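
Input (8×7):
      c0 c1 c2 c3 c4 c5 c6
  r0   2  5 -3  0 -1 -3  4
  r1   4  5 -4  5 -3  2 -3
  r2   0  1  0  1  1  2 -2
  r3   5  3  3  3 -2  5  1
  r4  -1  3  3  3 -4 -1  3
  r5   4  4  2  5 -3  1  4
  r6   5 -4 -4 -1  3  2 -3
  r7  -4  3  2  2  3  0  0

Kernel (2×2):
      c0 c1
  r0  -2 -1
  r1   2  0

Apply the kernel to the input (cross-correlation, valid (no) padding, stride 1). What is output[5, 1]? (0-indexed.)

The receptive field on the input at this output position is [4 2 / -4 -4]. Elementwise product with the kernel and sum: 4·-2 + 2·-1 + -4·2.

-18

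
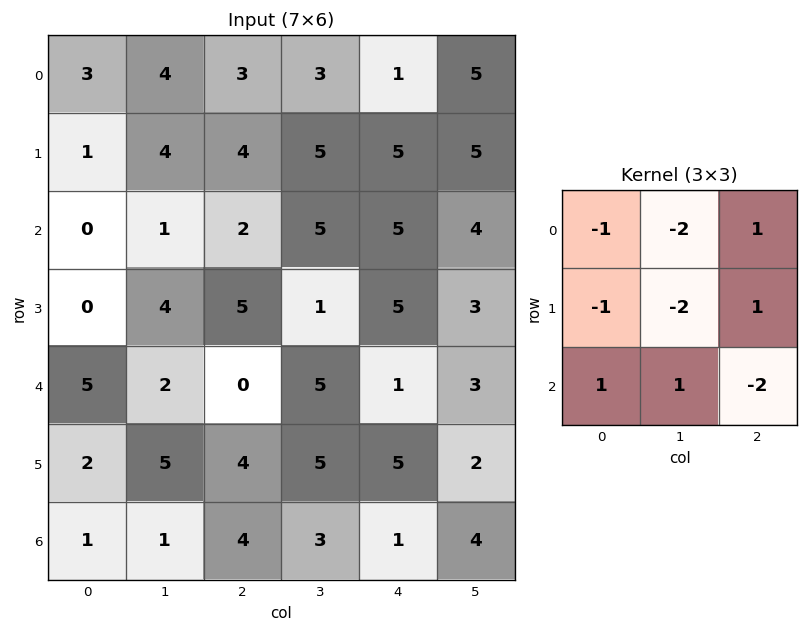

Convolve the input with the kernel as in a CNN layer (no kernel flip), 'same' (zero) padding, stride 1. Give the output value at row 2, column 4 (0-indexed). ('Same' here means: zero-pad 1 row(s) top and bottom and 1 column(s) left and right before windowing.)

The receptive field on the zero-padded input at this output position is [5 5 5 / 5 5 4 / 1 5 3]. Elementwise product with the kernel and sum: 5·-1 + 5·-2 + 5·1 + 5·-1 + 5·-2 + 4·1 + 1·1 + 5·1 + 3·-2.

-21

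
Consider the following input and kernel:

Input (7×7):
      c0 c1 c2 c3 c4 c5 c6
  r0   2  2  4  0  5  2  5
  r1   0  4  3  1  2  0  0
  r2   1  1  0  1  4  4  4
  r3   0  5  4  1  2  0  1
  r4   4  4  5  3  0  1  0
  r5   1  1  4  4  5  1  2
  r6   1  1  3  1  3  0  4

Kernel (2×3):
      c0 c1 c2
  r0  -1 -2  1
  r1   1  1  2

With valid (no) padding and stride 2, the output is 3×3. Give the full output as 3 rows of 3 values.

8 9 -2
10 11 -4
3 7 8

Output[0,0]: The receptive field on the input at this output position is [2 2 4 / 0 4 3]. Elementwise product with the kernel and sum: 2·-1 + 2·-2 + 4·1 + 0·1 + 4·1 + 3·2.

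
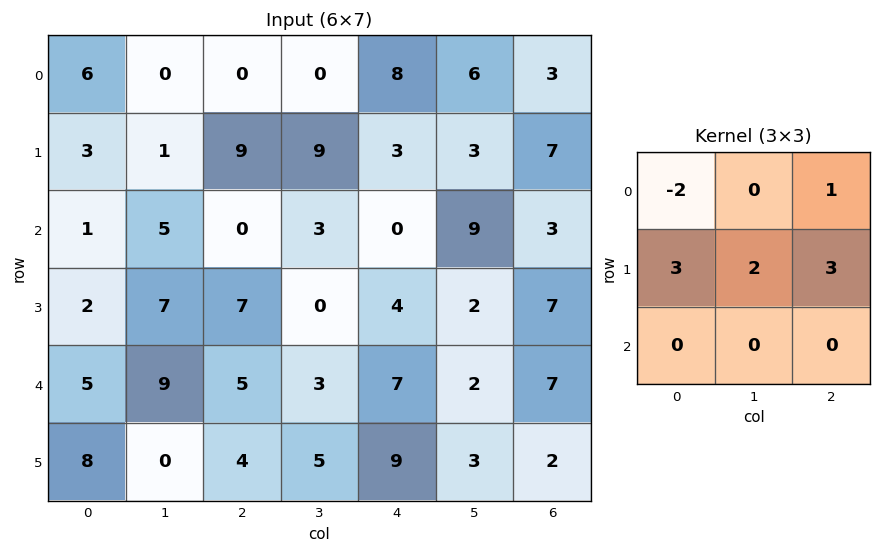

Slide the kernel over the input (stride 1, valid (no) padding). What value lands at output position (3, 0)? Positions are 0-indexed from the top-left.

51

The receptive field on the input at this output position is [2 7 7 / 5 9 5 / 8 0 4]. Elementwise product with the kernel and sum: 2·-2 + 7·1 + 5·3 + 9·2 + 5·3.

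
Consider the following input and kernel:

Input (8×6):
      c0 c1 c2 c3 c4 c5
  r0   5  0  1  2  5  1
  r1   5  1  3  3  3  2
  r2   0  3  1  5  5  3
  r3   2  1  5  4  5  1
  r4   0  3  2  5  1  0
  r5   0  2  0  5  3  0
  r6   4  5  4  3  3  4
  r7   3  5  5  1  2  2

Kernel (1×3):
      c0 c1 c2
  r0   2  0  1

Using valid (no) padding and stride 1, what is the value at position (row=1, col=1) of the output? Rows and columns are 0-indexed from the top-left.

5

The receptive field on the input at this output position is [1 3 3]. Elementwise product with the kernel and sum: 1·2 + 3·1.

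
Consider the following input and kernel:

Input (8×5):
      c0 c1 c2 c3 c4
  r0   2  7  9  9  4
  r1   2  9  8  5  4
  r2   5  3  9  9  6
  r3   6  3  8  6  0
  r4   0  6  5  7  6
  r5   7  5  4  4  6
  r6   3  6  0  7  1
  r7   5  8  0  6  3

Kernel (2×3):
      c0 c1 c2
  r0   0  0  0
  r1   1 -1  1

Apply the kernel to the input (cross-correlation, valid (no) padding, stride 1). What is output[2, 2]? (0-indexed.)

2

The receptive field on the input at this output position is [9 9 6 / 8 6 0]. Elementwise product with the kernel and sum: 8·1 + 6·-1 + 0·1.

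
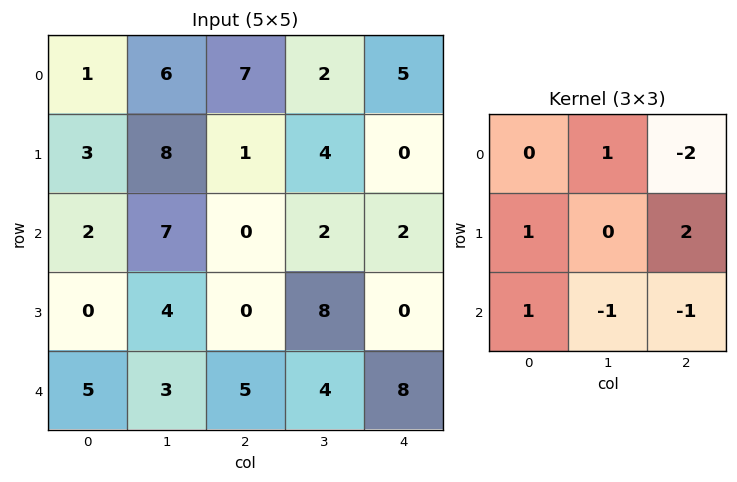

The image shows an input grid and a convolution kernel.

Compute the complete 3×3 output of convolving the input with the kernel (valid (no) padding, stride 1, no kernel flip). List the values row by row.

-8 24 -11
4 0 0
4 10 -9

Output[0,0]: The receptive field on the input at this output position is [1 6 7 / 3 8 1 / 2 7 0]. Elementwise product with the kernel and sum: 6·1 + 7·-2 + 3·1 + 1·2 + 2·1 + 7·-1 + 0·-1.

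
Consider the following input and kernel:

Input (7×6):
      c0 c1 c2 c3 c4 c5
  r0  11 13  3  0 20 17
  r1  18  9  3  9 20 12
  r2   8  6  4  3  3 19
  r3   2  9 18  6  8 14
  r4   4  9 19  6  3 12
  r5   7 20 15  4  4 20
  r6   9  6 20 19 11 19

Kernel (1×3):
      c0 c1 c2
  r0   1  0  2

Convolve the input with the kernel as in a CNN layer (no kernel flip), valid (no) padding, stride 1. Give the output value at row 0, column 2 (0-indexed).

43

The receptive field on the input at this output position is [3 0 20]. Elementwise product with the kernel and sum: 3·1 + 20·2.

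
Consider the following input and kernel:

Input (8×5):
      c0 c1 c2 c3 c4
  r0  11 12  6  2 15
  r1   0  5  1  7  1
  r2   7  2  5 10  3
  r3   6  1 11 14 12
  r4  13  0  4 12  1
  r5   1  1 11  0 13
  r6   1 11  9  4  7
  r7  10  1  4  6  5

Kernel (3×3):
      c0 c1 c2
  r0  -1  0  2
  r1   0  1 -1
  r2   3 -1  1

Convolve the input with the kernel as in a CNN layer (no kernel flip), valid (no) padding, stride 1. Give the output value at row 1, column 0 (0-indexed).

The receptive field on the input at this output position is [0 5 1 / 7 2 5 / 6 1 11]. Elementwise product with the kernel and sum: 0·-1 + 1·2 + 2·1 + 5·-1 + 6·3 + 1·-1 + 11·1.

27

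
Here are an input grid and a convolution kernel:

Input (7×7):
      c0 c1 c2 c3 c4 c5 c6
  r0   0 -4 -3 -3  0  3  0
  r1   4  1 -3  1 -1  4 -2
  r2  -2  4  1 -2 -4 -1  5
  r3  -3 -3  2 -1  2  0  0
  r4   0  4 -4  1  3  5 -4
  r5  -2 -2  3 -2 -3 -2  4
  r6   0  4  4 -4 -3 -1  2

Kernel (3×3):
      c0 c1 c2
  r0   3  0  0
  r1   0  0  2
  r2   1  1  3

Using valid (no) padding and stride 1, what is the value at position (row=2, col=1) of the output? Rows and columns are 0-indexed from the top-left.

13

The receptive field on the input at this output position is [4 1 -2 / -3 2 -1 / 4 -4 1]. Elementwise product with the kernel and sum: 4·3 + -1·2 + 4·1 + -4·1 + 1·3.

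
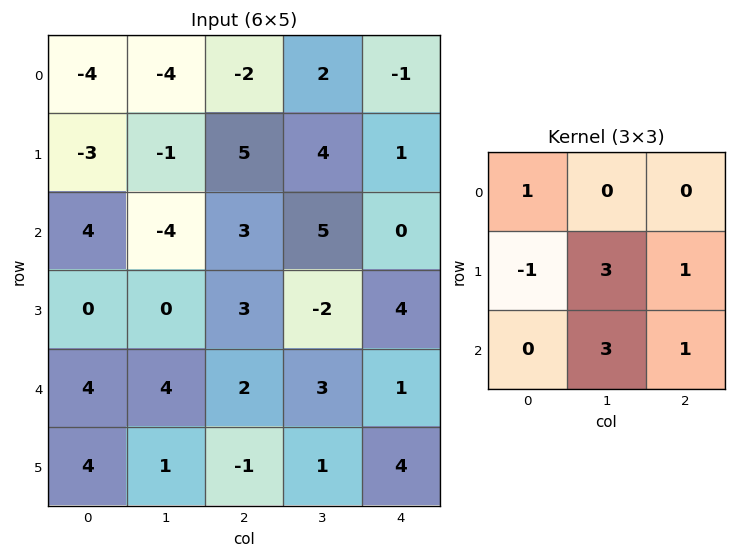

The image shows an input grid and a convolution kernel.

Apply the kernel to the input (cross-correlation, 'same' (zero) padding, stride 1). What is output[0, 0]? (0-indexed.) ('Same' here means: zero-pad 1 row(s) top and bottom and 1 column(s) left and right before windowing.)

-26

The receptive field on the zero-padded input at this output position is [0 0 0 / 0 -4 -4 / 0 -3 -1]. Elementwise product with the kernel and sum: 0·1 + 0·-1 + -4·3 + -4·1 + -3·3 + -1·1.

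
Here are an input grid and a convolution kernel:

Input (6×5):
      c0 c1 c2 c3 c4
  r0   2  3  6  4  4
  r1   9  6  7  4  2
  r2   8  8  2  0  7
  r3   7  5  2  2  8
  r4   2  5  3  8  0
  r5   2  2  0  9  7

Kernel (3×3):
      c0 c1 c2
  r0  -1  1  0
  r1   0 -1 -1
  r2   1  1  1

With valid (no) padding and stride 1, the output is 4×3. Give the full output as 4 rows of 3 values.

Output[0,0]: The receptive field on the input at this output position is [2 3 6 / 9 6 7 / 8 8 2]. Elementwise product with the kernel and sum: 2·-1 + 3·1 + 6·-1 + 7·-1 + 8·1 + 8·1 + 2·1.
Output[0,1]: The receptive field on the input at this output position is [3 6 4 / 6 7 4 / 8 2 0]. Elementwise product with the kernel and sum: 3·-1 + 6·1 + 7·-1 + 4·-1 + 8·1 + 2·1 + 0·1.

6 2 1
1 8 2
3 6 -1
-6 -3 8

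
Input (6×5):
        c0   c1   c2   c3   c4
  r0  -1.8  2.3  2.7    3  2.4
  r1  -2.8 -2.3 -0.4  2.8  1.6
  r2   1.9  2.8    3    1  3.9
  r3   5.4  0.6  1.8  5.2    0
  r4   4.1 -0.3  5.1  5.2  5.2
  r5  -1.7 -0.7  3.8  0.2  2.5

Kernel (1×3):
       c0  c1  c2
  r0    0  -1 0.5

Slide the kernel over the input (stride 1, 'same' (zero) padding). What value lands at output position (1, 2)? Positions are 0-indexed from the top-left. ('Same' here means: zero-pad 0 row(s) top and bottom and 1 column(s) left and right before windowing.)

The receptive field on the zero-padded input at this output position is [-2.3 -0.4 2.8]. Elementwise product with the kernel and sum: -0.4·-1 + 2.8·0.5.

1.8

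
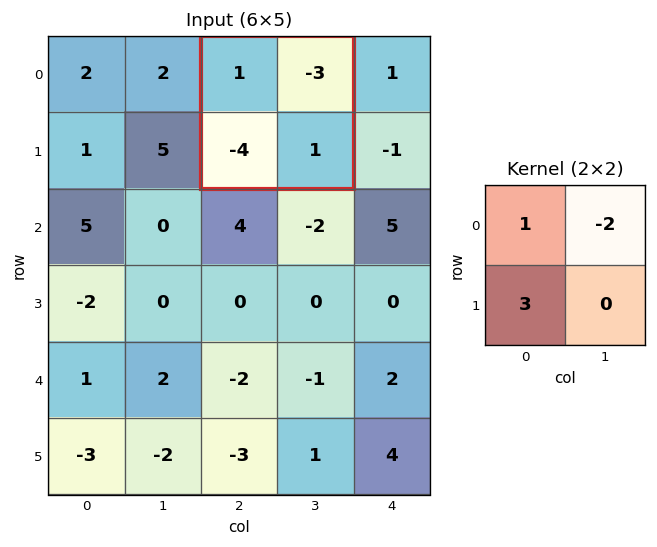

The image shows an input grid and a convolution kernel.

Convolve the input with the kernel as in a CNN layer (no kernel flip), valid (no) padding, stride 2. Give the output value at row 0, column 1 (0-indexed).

-5

The receptive field on the input at this output position is [1 -3 / -4 1]. Elementwise product with the kernel and sum: 1·1 + -3·-2 + -4·3.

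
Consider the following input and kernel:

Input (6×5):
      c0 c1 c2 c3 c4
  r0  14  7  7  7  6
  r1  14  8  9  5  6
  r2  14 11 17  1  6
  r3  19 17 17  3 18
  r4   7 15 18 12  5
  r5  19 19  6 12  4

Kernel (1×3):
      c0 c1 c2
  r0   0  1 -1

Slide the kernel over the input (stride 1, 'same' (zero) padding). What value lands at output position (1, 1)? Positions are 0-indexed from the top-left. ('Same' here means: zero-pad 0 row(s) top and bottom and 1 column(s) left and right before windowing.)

The receptive field on the zero-padded input at this output position is [14 8 9]. Elementwise product with the kernel and sum: 8·1 + 9·-1.

-1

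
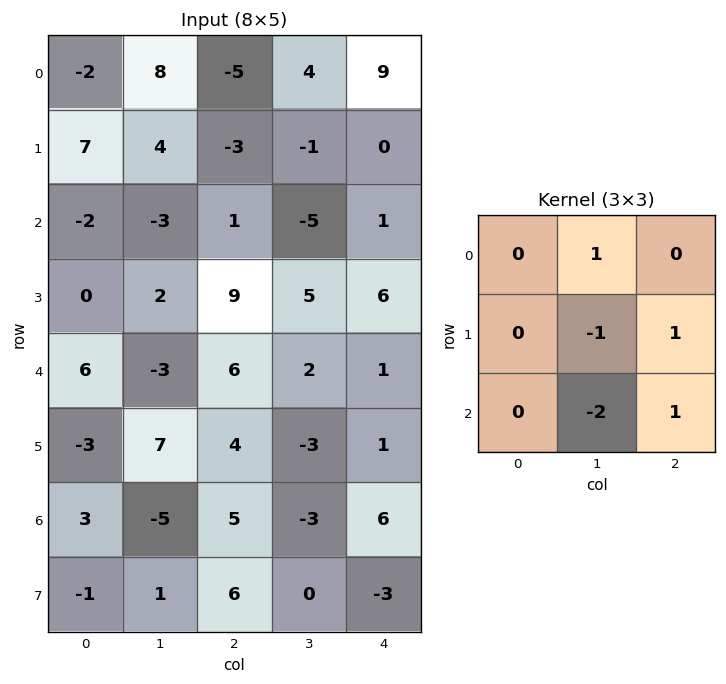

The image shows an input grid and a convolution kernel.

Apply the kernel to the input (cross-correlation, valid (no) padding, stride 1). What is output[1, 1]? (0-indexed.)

The receptive field on the input at this output position is [4 -3 -1 / -3 1 -5 / 2 9 5]. Elementwise product with the kernel and sum: -3·1 + 1·-1 + -5·1 + 9·-2 + 5·1.

-22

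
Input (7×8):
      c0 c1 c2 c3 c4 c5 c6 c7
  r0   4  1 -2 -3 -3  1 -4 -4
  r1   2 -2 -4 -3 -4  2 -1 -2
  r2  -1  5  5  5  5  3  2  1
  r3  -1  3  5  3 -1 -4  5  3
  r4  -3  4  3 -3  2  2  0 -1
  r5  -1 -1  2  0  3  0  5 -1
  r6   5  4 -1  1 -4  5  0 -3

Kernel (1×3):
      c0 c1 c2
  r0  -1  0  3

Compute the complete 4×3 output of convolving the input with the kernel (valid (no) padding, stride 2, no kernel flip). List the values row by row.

-10 -7 -9
16 10 1
12 3 -2
-8 -11 4

Output[0,0]: The receptive field on the input at this output position is [4 1 -2]. Elementwise product with the kernel and sum: 4·-1 + -2·3.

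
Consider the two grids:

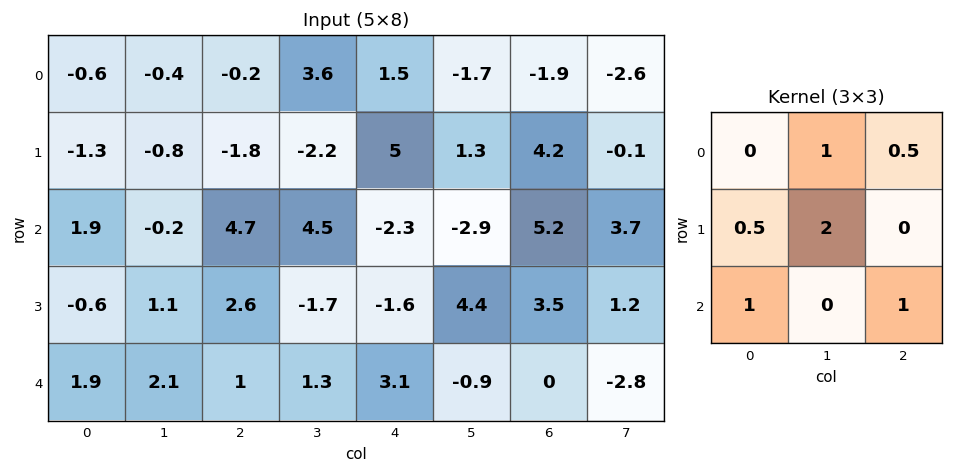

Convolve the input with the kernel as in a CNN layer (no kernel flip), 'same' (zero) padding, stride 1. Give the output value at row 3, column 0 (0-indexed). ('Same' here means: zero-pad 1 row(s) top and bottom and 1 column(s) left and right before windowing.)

2.7

The receptive field on the zero-padded input at this output position is [0 1.9 -0.2 / 0 -0.6 1.1 / 0 1.9 2.1]. Elementwise product with the kernel and sum: 1.9·1 + -0.2·0.5 + 0·0.5 + -0.6·2 + 0·1 + 2.1·1.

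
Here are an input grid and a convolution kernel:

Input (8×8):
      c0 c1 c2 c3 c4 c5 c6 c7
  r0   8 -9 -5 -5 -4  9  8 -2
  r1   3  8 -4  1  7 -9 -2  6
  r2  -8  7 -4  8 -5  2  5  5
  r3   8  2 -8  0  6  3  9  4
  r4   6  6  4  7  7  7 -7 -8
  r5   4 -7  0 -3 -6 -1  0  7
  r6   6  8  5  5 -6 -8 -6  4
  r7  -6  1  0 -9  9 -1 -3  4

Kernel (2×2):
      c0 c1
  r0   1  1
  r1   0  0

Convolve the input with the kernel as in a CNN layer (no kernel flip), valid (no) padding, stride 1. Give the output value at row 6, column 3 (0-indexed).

The receptive field on the input at this output position is [5 -6 / -9 9]. Elementwise product with the kernel and sum: 5·1 + -6·1.

-1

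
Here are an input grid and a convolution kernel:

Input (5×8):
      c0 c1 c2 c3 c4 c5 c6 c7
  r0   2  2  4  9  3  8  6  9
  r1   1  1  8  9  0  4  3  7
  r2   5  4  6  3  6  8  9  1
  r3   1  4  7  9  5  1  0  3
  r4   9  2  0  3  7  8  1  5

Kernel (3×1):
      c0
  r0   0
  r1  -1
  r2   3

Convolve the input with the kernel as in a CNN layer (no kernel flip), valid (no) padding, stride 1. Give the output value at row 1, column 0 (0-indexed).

The receptive field on the input at this output position is [1 / 5 / 1]. Elementwise product with the kernel and sum: 5·-1 + 1·3.

-2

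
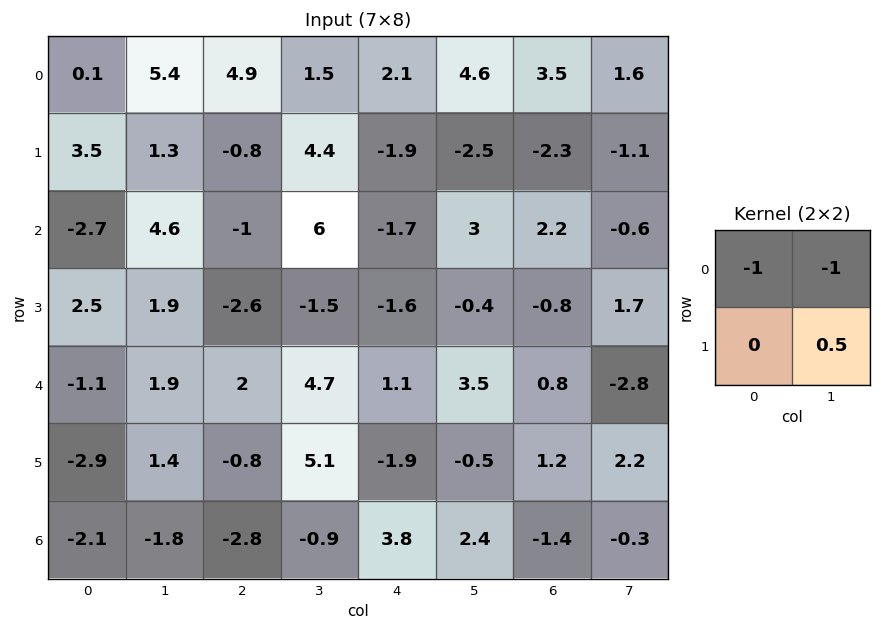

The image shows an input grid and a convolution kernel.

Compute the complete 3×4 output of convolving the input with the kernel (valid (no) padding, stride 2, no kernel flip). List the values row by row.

-4.85 -4.2 -7.95 -5.65
-0.95 -5.75 -1.5 -0.75
-0.1 -4.15 -4.85 3.1

Output[0,0]: The receptive field on the input at this output position is [0.1 5.4 / 3.5 1.3]. Elementwise product with the kernel and sum: 0.1·-1 + 5.4·-1 + 1.3·0.5.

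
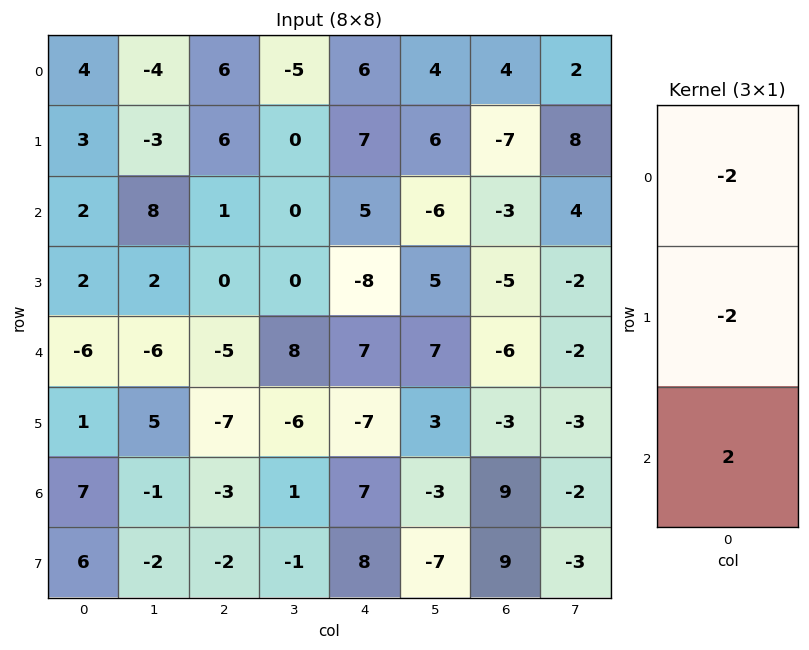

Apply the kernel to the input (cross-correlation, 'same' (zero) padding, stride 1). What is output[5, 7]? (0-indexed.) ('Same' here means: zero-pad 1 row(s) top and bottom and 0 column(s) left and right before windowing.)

6

The receptive field on the zero-padded input at this output position is [-2 / -3 / -2]. Elementwise product with the kernel and sum: -2·-2 + -3·-2 + -2·2.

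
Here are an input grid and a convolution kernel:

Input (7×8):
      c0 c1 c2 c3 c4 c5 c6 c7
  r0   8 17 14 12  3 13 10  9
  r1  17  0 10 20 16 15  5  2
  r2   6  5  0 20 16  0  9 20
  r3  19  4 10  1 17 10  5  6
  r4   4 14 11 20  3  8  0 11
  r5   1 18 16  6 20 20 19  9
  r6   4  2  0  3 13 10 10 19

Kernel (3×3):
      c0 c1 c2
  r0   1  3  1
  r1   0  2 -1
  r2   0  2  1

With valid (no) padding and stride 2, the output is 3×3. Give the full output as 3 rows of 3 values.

Output[0,0]: The receptive field on the input at this output position is [8 17 14 / 17 0 10 / 6 5 0]. Elementwise product with the kernel and sum: 8·1 + 17·3 + 14·1 + 0·2 + 10·-1 + 5·2 + 0·1.

73 133 86
58 104 56
81 85 78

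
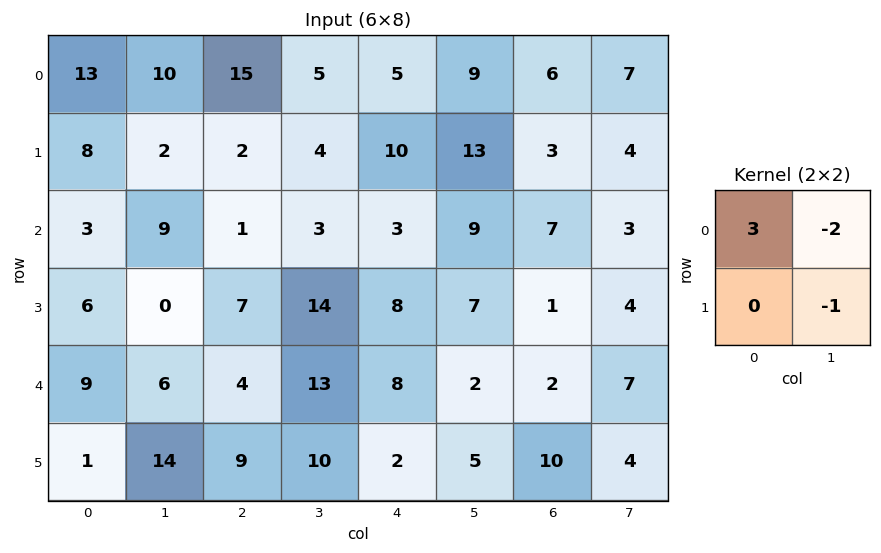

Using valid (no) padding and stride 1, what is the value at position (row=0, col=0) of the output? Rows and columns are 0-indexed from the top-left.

The receptive field on the input at this output position is [13 10 / 8 2]. Elementwise product with the kernel and sum: 13·3 + 10·-2 + 2·-1.

17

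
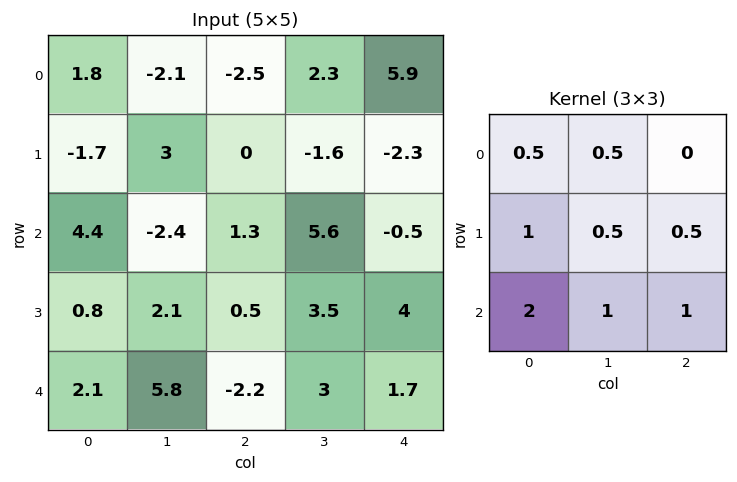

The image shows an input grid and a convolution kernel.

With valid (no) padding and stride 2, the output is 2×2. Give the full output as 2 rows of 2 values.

Output[0,0]: The receptive field on the input at this output position is [1.8 -2.1 -2.5 / -1.7 3 0 / 4.4 -2.4 1.3]. Elementwise product with the kernel and sum: 1.8·0.5 + -2.1·0.5 + -1.7·1 + 3·0.5 + 0·0.5 + 4.4·2 + -2.4·1 + 1.3·1.
Output[0,1]: The receptive field on the input at this output position is [-2.5 2.3 5.9 / 0 -1.6 -2.3 / 1.3 5.6 -0.5]. Elementwise product with the kernel and sum: -2.5·0.5 + 2.3·0.5 + 0·1 + -1.6·0.5 + -2.3·0.5 + 1.3·2 + 5.6·1 + -0.5·1.

7.35 5.65
10.9 8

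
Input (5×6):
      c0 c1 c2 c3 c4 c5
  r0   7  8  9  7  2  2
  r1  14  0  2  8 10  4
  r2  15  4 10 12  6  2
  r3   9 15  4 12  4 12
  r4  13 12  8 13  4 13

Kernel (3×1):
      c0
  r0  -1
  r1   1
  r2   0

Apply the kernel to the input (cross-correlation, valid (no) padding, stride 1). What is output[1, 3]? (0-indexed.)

The receptive field on the input at this output position is [8 / 12 / 12]. Elementwise product with the kernel and sum: 8·-1 + 12·1.

4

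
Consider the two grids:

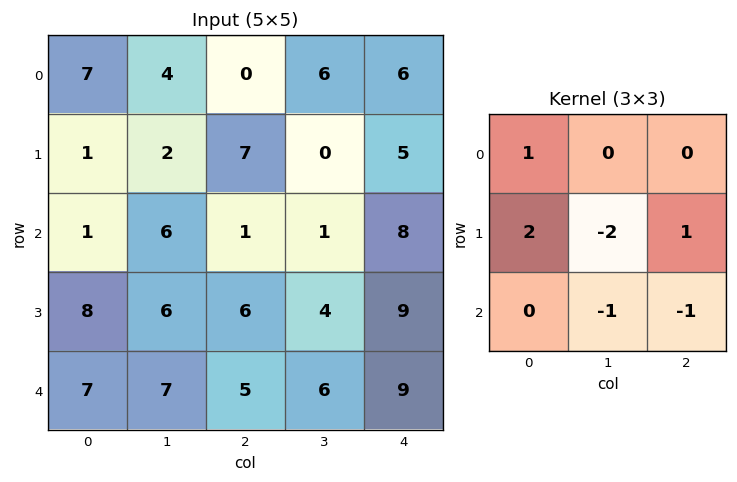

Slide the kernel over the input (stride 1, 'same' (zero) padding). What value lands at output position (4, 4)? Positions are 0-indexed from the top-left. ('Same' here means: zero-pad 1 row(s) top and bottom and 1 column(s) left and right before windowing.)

-2

The receptive field on the zero-padded input at this output position is [4 9 0 / 6 9 0 / 0 0 0]. Elementwise product with the kernel and sum: 4·1 + 6·2 + 9·-2 + 0·1 + 0·-1 + 0·-1.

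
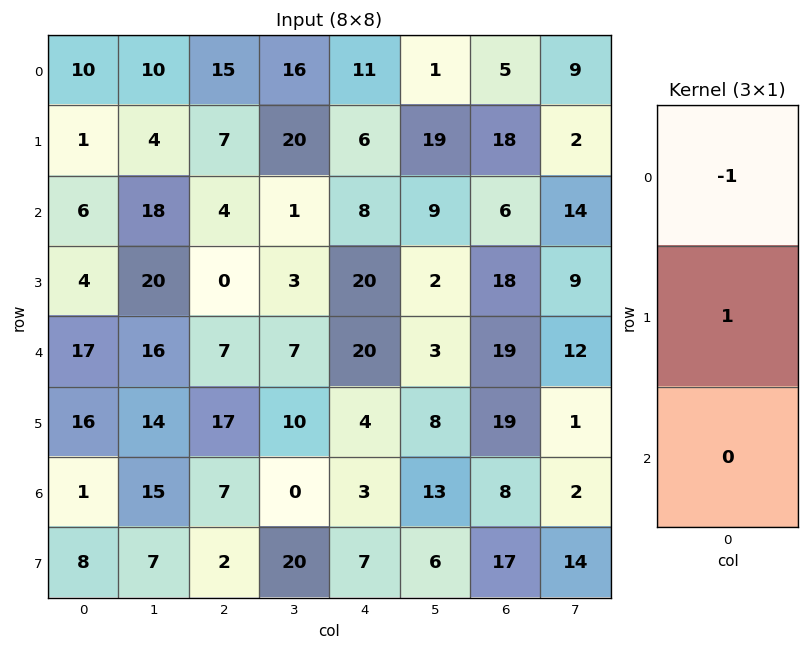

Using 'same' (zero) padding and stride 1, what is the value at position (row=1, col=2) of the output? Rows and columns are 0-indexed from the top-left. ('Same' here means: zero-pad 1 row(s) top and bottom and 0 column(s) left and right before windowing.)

The receptive field on the zero-padded input at this output position is [15 / 7 / 4]. Elementwise product with the kernel and sum: 15·-1 + 7·1.

-8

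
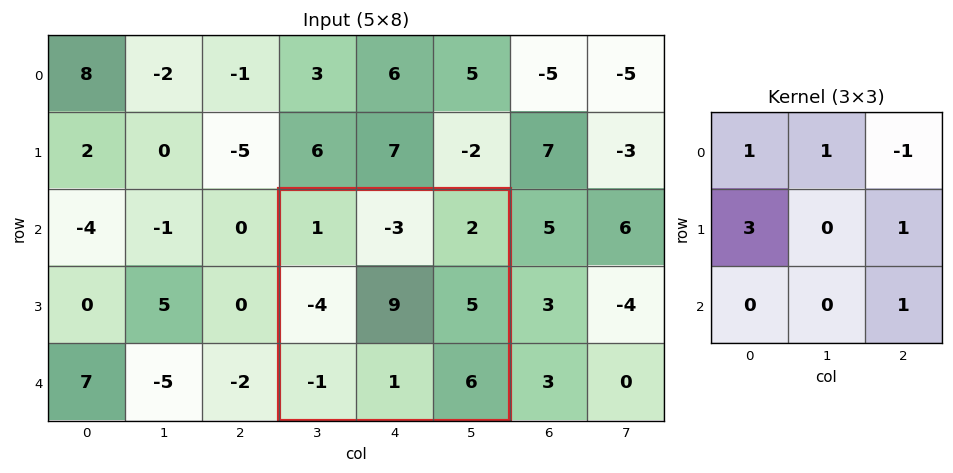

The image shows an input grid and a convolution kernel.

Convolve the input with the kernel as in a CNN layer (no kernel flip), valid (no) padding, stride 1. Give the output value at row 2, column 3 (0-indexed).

The receptive field on the input at this output position is [1 -3 2 / -4 9 5 / -1 1 6]. Elementwise product with the kernel and sum: 1·1 + -3·1 + 2·-1 + -4·3 + 5·1 + 6·1.

-5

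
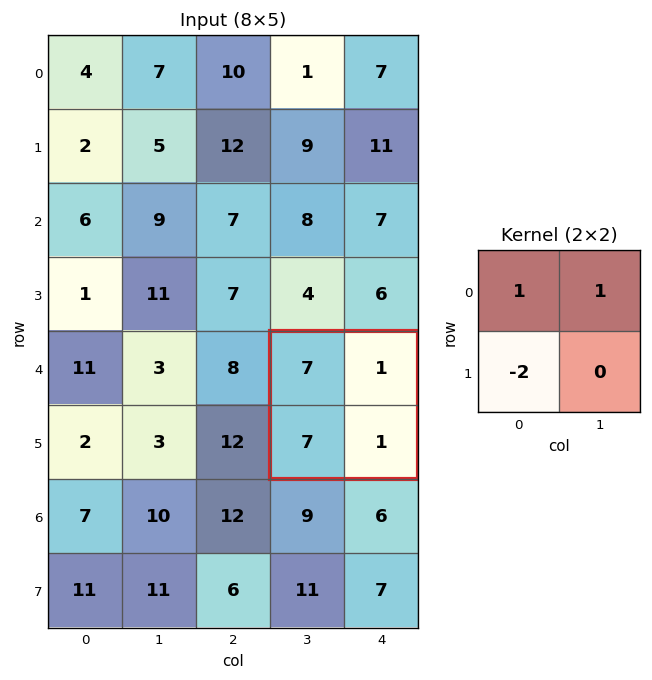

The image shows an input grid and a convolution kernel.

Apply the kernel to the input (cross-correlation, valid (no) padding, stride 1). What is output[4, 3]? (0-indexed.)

The receptive field on the input at this output position is [7 1 / 7 1]. Elementwise product with the kernel and sum: 7·1 + 1·1 + 7·-2.

-6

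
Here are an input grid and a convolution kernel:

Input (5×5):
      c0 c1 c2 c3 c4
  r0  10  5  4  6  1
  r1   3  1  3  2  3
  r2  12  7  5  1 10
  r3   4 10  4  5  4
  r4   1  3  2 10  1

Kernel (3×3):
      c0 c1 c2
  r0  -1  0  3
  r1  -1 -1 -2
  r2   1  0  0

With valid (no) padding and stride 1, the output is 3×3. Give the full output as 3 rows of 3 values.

4 12 -7
-19 1 -16
-18 -25 10

Output[0,0]: The receptive field on the input at this output position is [10 5 4 / 3 1 3 / 12 7 5]. Elementwise product with the kernel and sum: 10·-1 + 4·3 + 3·-1 + 1·-1 + 3·-2 + 12·1.
Output[0,1]: The receptive field on the input at this output position is [5 4 6 / 1 3 2 / 7 5 1]. Elementwise product with the kernel and sum: 5·-1 + 6·3 + 1·-1 + 3·-1 + 2·-2 + 7·1.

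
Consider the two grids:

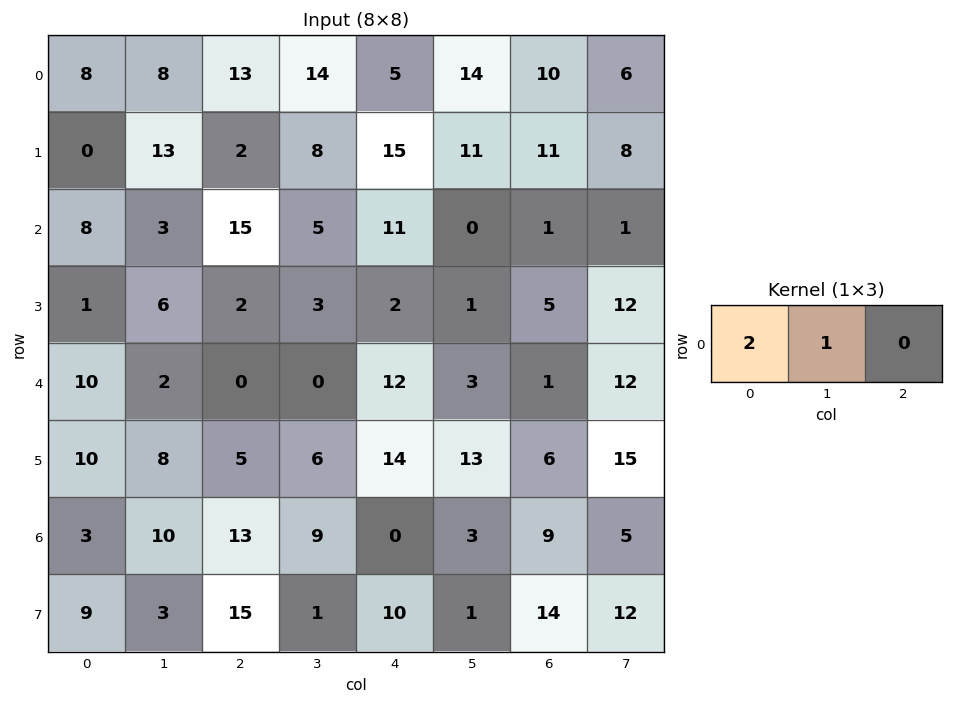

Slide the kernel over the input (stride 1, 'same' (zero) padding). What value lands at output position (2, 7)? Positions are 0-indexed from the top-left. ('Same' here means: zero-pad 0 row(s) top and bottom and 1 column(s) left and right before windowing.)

3

The receptive field on the zero-padded input at this output position is [1 1 0]. Elementwise product with the kernel and sum: 1·2 + 1·1.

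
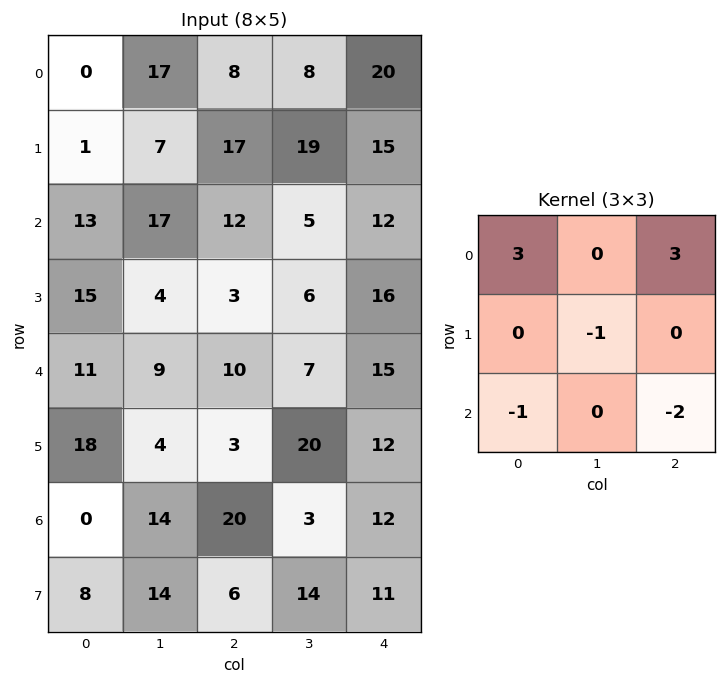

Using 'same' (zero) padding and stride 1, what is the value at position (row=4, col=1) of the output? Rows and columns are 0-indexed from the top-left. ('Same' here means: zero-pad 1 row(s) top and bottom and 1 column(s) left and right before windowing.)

The receptive field on the zero-padded input at this output position is [15 4 3 / 11 9 10 / 18 4 3]. Elementwise product with the kernel and sum: 15·3 + 3·3 + 9·-1 + 18·-1 + 3·-2.

21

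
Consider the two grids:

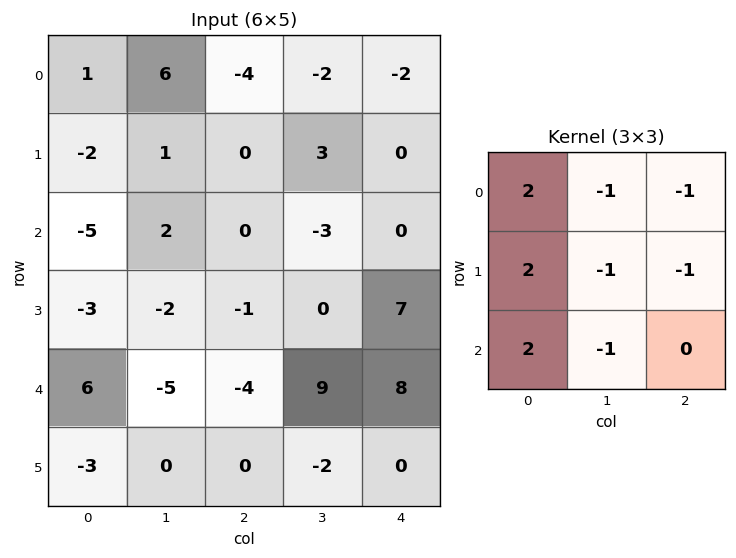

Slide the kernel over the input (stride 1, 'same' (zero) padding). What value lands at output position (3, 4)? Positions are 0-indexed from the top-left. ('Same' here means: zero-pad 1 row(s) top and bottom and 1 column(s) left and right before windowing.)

The receptive field on the zero-padded input at this output position is [-3 0 0 / 0 7 0 / 9 8 0]. Elementwise product with the kernel and sum: -3·2 + 0·-1 + 0·-1 + 0·2 + 7·-1 + 0·-1 + 9·2 + 8·-1.

-3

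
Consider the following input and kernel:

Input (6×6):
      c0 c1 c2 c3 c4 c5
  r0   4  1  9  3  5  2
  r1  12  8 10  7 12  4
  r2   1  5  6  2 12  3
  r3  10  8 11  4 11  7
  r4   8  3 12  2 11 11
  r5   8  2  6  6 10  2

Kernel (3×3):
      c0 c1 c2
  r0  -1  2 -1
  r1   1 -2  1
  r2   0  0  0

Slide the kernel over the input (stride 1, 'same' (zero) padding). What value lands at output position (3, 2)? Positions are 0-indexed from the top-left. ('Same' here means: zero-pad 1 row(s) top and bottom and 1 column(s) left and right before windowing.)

The receptive field on the zero-padded input at this output position is [5 6 2 / 8 11 4 / 3 12 2]. Elementwise product with the kernel and sum: 5·-1 + 6·2 + 2·-1 + 8·1 + 11·-2 + 4·1.

-5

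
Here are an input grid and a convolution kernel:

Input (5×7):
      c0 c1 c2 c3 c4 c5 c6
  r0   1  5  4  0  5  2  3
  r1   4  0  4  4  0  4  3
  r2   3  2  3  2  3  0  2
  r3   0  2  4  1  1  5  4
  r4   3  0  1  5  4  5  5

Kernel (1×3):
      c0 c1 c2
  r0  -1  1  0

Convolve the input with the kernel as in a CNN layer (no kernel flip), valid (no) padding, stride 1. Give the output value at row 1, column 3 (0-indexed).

The receptive field on the input at this output position is [4 0 4]. Elementwise product with the kernel and sum: 4·-1 + 0·1.

-4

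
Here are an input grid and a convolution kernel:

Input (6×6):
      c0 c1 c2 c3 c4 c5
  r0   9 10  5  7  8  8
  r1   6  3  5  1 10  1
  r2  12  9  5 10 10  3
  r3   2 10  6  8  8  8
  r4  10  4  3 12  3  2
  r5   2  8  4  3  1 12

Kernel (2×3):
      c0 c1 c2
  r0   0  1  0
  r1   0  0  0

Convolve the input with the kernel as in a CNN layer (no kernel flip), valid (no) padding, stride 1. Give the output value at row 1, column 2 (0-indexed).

The receptive field on the input at this output position is [5 1 10 / 5 10 10]. Elementwise product with the kernel and sum: 1·1.

1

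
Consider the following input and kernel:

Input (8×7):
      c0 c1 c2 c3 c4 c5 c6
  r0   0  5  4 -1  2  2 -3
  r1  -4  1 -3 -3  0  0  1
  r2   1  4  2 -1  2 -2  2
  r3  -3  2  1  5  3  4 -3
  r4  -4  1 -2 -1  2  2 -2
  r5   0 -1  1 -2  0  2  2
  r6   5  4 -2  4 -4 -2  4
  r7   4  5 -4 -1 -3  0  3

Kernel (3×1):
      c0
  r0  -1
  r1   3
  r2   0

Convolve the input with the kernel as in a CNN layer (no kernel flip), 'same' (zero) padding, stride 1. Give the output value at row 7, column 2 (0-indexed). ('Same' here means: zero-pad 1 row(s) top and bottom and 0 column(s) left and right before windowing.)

-10

The receptive field on the zero-padded input at this output position is [-2 / -4 / 0]. Elementwise product with the kernel and sum: -2·-1 + -4·3.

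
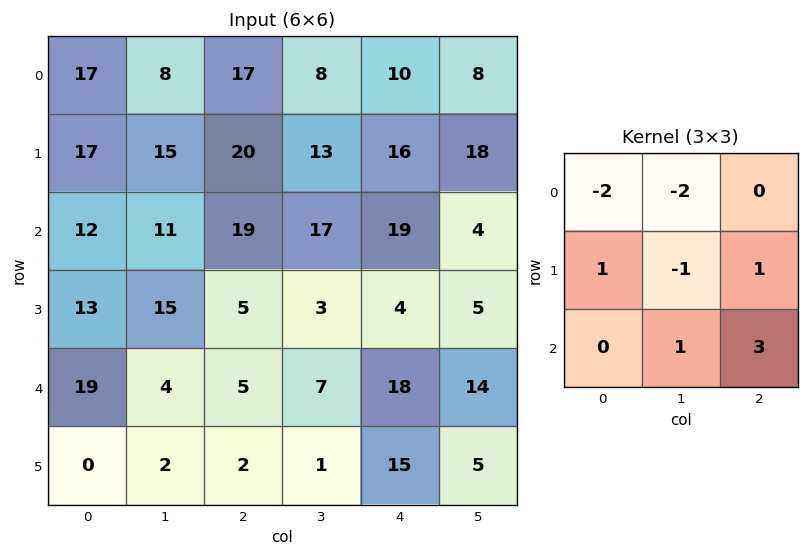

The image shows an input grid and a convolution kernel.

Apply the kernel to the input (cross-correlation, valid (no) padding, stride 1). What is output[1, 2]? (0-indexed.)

The receptive field on the input at this output position is [20 13 16 / 19 17 19 / 5 3 4]. Elementwise product with the kernel and sum: 20·-2 + 13·-2 + 19·1 + 17·-1 + 19·1 + 3·1 + 4·3.

-30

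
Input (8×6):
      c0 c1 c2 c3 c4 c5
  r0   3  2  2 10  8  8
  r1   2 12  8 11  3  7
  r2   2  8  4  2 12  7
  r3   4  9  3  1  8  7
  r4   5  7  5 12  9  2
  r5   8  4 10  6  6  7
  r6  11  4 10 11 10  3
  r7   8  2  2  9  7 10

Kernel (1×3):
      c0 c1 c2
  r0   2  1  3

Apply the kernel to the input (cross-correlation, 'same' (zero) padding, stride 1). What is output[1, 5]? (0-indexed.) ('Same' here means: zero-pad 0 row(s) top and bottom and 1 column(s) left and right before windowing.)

The receptive field on the zero-padded input at this output position is [3 7 0]. Elementwise product with the kernel and sum: 3·2 + 7·1 + 0·3.

13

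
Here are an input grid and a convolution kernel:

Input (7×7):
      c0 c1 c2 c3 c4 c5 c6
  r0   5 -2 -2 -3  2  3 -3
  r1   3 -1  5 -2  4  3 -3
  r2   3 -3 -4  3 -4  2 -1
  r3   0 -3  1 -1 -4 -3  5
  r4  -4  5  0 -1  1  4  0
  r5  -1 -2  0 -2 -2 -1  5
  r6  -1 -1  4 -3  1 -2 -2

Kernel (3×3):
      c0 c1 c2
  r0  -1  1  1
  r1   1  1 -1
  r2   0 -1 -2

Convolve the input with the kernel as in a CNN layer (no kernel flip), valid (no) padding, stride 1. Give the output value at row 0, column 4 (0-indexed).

8

The receptive field on the input at this output position is [2 3 -3 / 4 3 -3 / -4 2 -1]. Elementwise product with the kernel and sum: 2·-1 + 3·1 + -3·1 + 4·1 + 3·1 + -3·-1 + 2·-1 + -1·-2.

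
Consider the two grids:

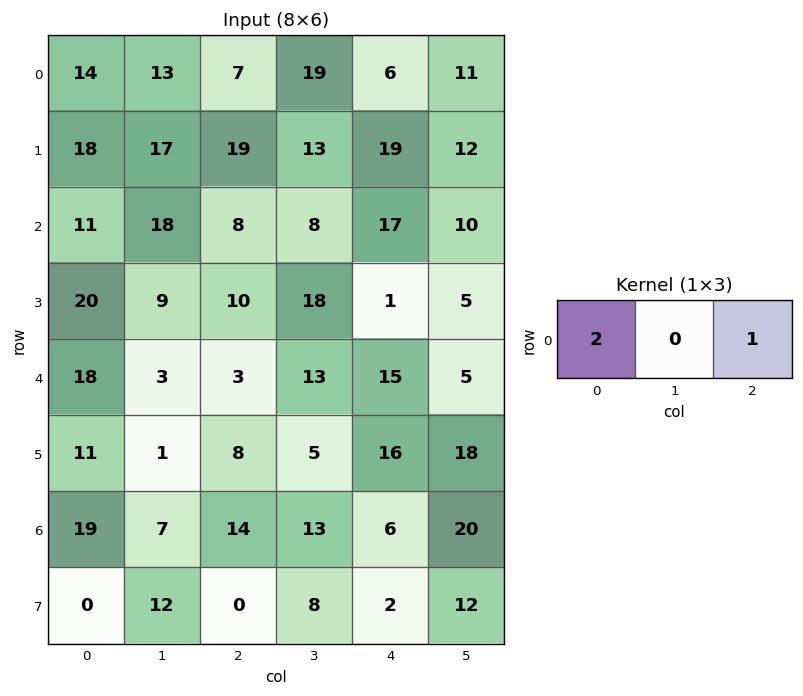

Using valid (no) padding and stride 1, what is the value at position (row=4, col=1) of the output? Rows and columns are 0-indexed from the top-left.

The receptive field on the input at this output position is [3 3 13]. Elementwise product with the kernel and sum: 3·2 + 13·1.

19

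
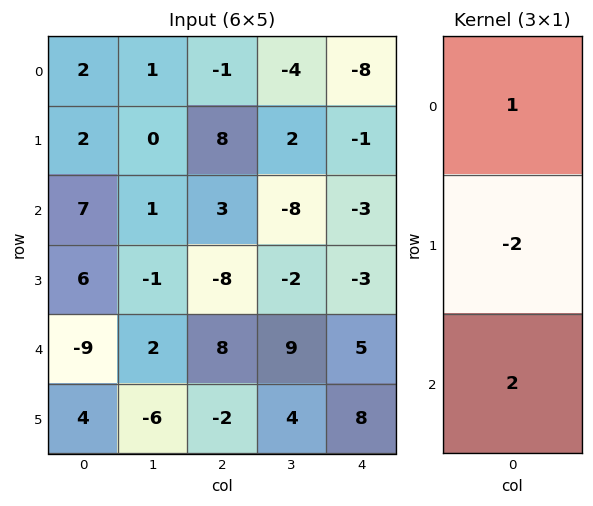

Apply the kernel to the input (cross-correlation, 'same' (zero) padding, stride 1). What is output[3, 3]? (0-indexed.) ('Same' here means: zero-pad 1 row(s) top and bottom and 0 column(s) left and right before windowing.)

The receptive field on the zero-padded input at this output position is [-8 / -2 / 9]. Elementwise product with the kernel and sum: -8·1 + -2·-2 + 9·2.

14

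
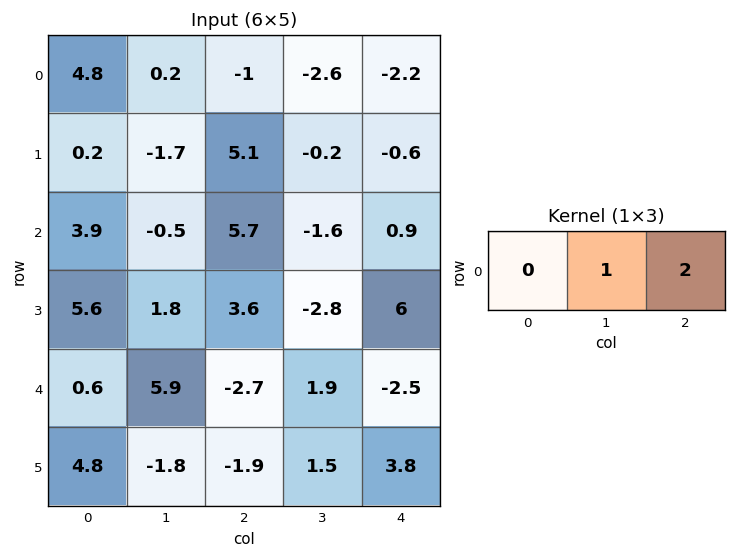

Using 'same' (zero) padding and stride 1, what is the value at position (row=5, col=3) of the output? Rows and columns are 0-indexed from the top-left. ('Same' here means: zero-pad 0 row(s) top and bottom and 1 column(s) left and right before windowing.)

9.1

The receptive field on the zero-padded input at this output position is [-1.9 1.5 3.8]. Elementwise product with the kernel and sum: 1.5·1 + 3.8·2.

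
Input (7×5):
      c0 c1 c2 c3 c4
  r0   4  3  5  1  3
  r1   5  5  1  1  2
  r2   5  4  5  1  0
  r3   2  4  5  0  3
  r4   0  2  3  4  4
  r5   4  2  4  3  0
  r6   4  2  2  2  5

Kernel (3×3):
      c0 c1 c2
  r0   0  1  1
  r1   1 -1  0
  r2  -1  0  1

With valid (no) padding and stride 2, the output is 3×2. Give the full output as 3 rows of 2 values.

8 -1
10 7
5 12

Output[0,0]: The receptive field on the input at this output position is [4 3 5 / 5 5 1 / 5 4 5]. Elementwise product with the kernel and sum: 3·1 + 5·1 + 5·1 + 5·-1 + 5·-1 + 5·1.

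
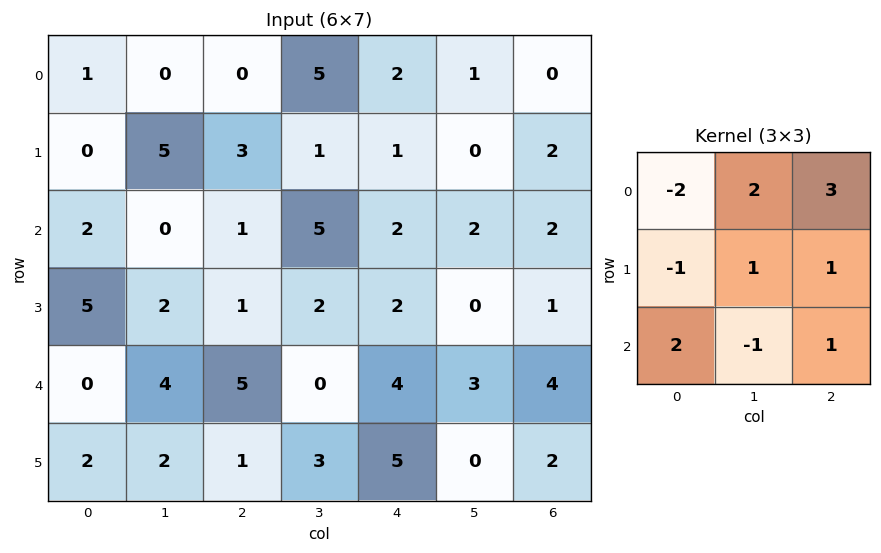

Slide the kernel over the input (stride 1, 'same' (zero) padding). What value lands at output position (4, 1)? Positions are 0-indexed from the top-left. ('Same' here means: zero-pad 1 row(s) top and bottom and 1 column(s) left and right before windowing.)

9

The receptive field on the zero-padded input at this output position is [5 2 1 / 0 4 5 / 2 2 1]. Elementwise product with the kernel and sum: 5·-2 + 2·2 + 1·3 + 0·-1 + 4·1 + 5·1 + 2·2 + 2·-1 + 1·1.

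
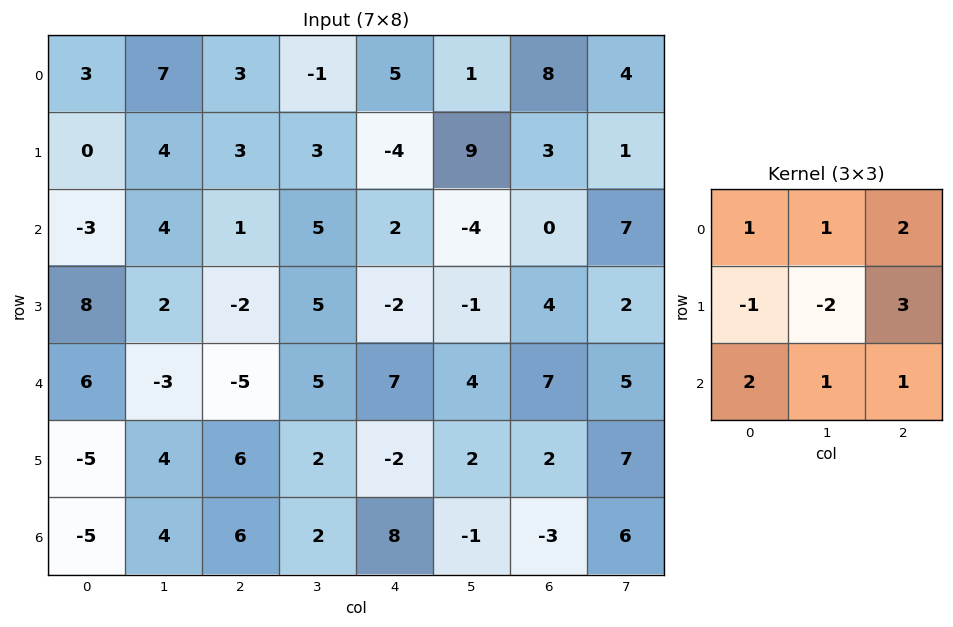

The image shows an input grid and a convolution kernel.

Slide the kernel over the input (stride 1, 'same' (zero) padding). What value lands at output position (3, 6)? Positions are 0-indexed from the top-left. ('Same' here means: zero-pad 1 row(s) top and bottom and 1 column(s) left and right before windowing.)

29

The receptive field on the zero-padded input at this output position is [-4 0 7 / -1 4 2 / 4 7 5]. Elementwise product with the kernel and sum: -4·1 + 0·1 + 7·2 + -1·-1 + 4·-2 + 2·3 + 4·2 + 7·1 + 5·1.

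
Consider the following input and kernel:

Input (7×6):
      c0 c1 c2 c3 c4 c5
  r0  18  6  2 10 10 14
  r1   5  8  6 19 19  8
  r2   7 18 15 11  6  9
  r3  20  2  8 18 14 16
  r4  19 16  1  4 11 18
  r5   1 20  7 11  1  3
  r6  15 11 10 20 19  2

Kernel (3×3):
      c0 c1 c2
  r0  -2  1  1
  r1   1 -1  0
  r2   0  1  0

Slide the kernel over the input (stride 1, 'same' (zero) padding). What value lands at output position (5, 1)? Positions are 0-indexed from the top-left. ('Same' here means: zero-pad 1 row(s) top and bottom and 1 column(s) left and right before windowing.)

The receptive field on the zero-padded input at this output position is [19 16 1 / 1 20 7 / 15 11 10]. Elementwise product with the kernel and sum: 19·-2 + 16·1 + 1·1 + 1·1 + 20·-1 + 11·1.

-29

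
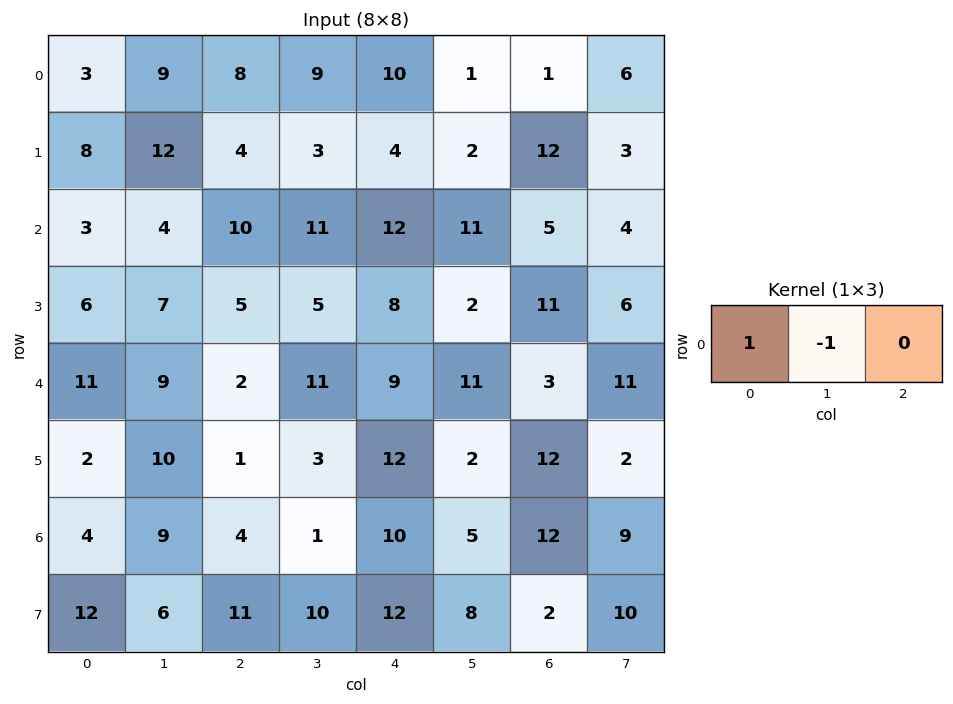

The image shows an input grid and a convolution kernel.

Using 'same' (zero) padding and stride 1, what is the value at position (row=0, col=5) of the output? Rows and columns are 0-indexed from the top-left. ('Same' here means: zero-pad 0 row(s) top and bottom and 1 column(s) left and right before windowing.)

The receptive field on the zero-padded input at this output position is [10 1 1]. Elementwise product with the kernel and sum: 10·1 + 1·-1.

9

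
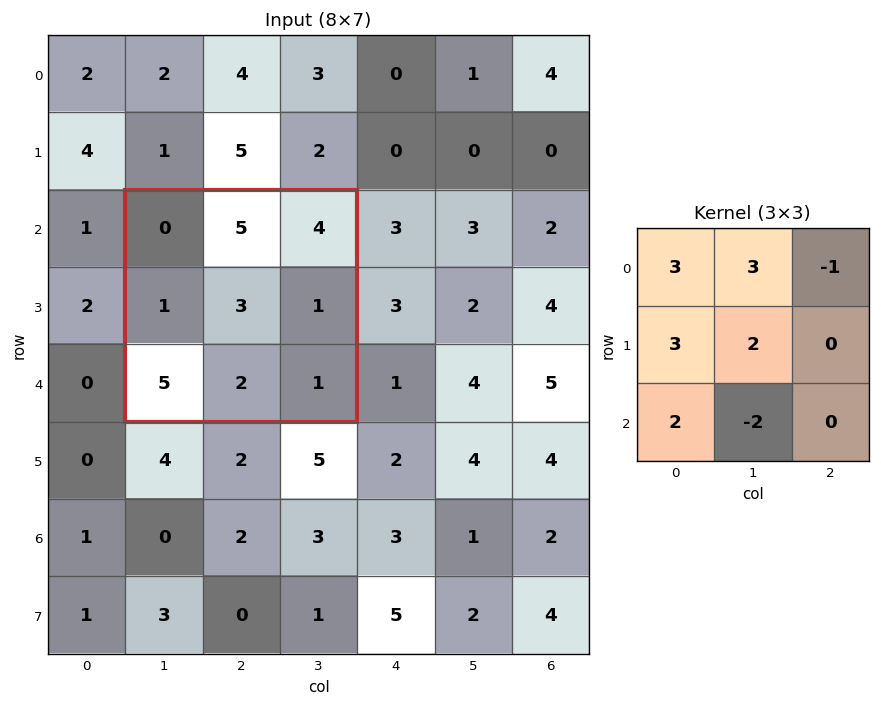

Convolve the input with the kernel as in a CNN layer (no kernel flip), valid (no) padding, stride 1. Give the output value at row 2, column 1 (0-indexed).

The receptive field on the input at this output position is [0 5 4 / 1 3 1 / 5 2 1]. Elementwise product with the kernel and sum: 0·3 + 5·3 + 4·-1 + 1·3 + 3·2 + 5·2 + 2·-2.

26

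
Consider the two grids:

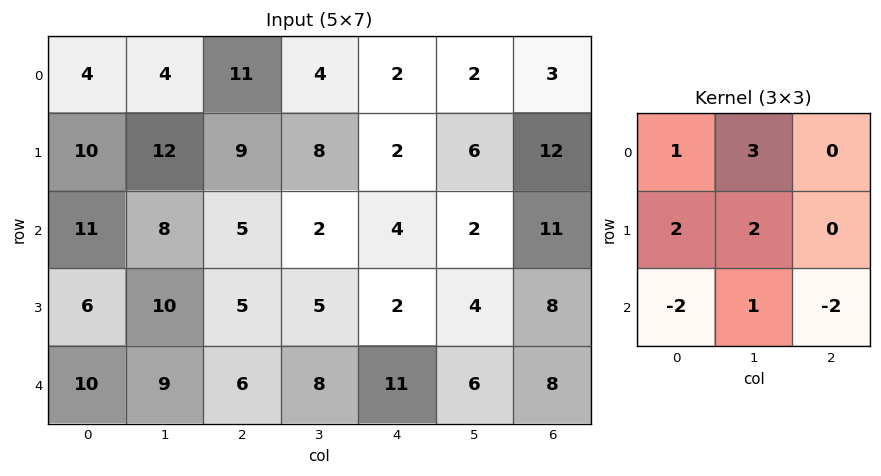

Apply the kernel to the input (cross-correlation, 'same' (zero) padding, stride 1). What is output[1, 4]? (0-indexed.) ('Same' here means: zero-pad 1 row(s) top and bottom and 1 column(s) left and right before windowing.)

26

The receptive field on the zero-padded input at this output position is [4 2 2 / 8 2 6 / 2 4 2]. Elementwise product with the kernel and sum: 4·1 + 2·3 + 8·2 + 2·2 + 2·-2 + 4·1 + 2·-2.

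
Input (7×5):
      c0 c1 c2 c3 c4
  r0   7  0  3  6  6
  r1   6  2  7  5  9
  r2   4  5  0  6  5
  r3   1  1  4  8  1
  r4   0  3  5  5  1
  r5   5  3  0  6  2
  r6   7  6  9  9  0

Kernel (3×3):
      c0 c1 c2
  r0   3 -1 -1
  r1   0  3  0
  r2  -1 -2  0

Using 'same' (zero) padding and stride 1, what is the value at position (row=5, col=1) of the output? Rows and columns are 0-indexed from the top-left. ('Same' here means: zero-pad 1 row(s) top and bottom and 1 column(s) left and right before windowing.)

The receptive field on the zero-padded input at this output position is [0 3 5 / 5 3 0 / 7 6 9]. Elementwise product with the kernel and sum: 0·3 + 3·-1 + 5·-1 + 3·3 + 7·-1 + 6·-2.

-18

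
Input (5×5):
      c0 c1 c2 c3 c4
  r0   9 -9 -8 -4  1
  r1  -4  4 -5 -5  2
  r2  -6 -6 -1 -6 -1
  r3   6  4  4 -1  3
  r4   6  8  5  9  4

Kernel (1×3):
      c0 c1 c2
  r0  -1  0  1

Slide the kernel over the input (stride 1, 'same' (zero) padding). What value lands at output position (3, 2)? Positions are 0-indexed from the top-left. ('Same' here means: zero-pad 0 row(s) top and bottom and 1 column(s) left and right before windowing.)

The receptive field on the zero-padded input at this output position is [4 4 -1]. Elementwise product with the kernel and sum: 4·-1 + -1·1.

-5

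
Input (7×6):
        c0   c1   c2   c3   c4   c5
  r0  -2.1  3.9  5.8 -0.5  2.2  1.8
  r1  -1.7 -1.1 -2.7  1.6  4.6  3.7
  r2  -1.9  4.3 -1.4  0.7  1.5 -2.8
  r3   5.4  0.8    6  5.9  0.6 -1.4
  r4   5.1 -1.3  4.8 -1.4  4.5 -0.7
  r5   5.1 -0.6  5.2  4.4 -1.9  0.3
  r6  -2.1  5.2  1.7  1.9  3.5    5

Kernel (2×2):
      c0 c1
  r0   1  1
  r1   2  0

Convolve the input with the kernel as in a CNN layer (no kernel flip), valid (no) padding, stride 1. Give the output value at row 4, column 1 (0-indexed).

2.3

The receptive field on the input at this output position is [-1.3 4.8 / -0.6 5.2]. Elementwise product with the kernel and sum: -1.3·1 + 4.8·1 + -0.6·2.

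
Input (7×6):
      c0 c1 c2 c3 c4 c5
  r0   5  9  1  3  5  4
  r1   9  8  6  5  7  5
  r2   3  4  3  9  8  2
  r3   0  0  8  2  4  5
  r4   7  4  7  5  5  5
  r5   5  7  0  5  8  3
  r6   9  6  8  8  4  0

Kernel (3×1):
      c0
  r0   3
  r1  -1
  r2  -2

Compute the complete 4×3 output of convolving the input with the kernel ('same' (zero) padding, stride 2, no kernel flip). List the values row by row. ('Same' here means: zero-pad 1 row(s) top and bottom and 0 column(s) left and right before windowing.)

Output[0,0]: The receptive field on the zero-padded input at this output position is [0 / 5 / 9]. Elementwise product with the kernel and sum: 0·3 + 5·-1 + 9·-2.

-23 -13 -19
24 -1 5
-17 17 -9
6 -8 20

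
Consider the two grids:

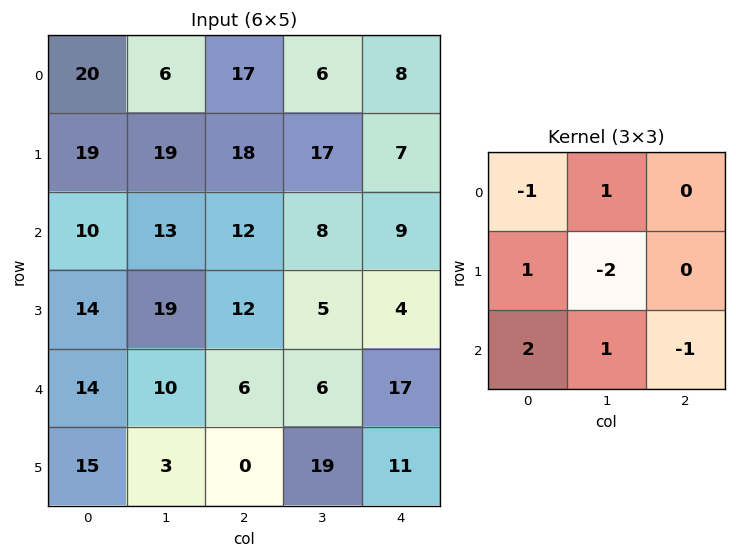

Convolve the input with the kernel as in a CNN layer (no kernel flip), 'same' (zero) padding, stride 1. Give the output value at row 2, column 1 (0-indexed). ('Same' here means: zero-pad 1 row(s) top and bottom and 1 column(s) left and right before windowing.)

The receptive field on the zero-padded input at this output position is [19 19 18 / 10 13 12 / 14 19 12]. Elementwise product with the kernel and sum: 19·-1 + 19·1 + 10·1 + 13·-2 + 14·2 + 19·1 + 12·-1.

19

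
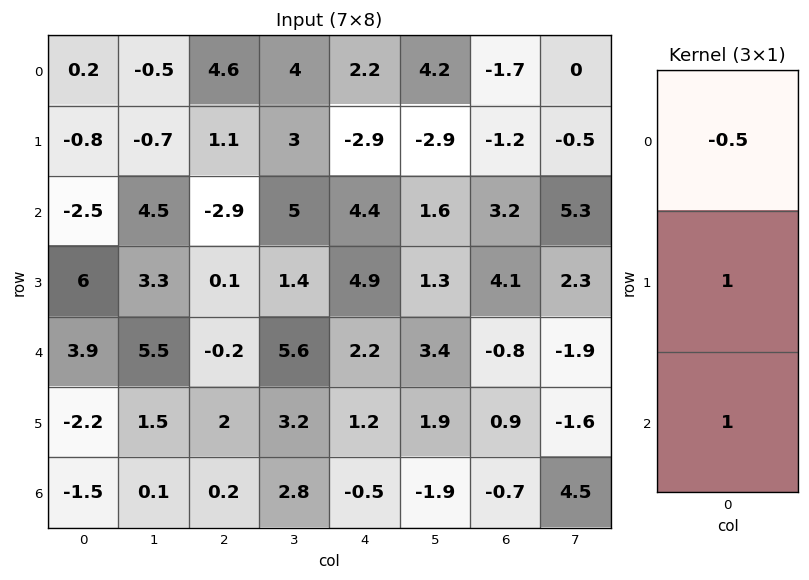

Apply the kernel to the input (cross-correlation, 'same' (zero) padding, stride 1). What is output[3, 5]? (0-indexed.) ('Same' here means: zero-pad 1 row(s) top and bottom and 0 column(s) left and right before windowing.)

3.9

The receptive field on the zero-padded input at this output position is [1.6 / 1.3 / 3.4]. Elementwise product with the kernel and sum: 1.6·-0.5 + 1.3·1 + 3.4·1.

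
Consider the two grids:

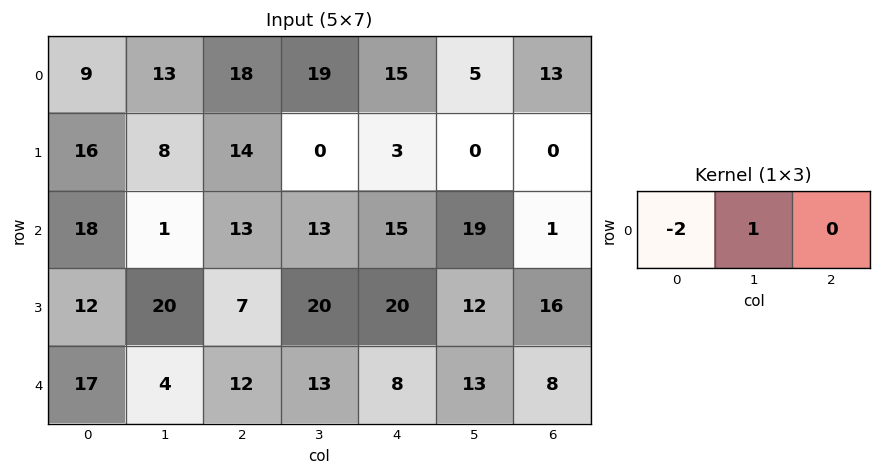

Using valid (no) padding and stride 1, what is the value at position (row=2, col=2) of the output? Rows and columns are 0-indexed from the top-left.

The receptive field on the input at this output position is [13 13 15]. Elementwise product with the kernel and sum: 13·-2 + 13·1.

-13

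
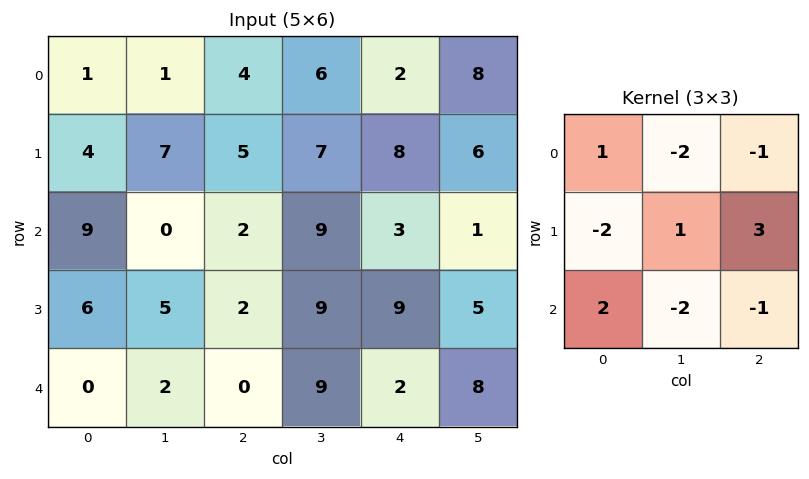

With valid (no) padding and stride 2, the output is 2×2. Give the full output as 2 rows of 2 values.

25 -6
2 -7

Output[0,0]: The receptive field on the input at this output position is [1 1 4 / 4 7 5 / 9 0 2]. Elementwise product with the kernel and sum: 1·1 + 1·-2 + 4·-1 + 4·-2 + 7·1 + 5·3 + 9·2 + 0·-2 + 2·-1.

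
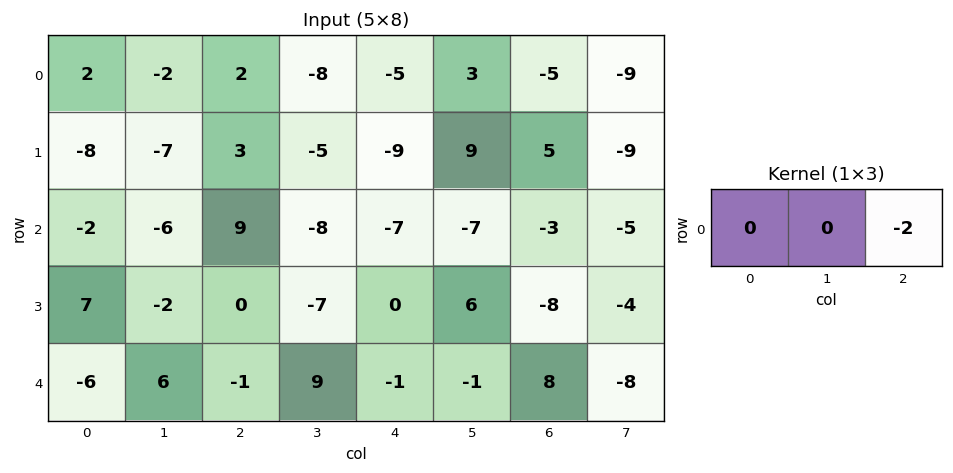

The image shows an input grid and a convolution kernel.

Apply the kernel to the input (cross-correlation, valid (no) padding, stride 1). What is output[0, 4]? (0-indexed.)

10

The receptive field on the input at this output position is [-5 3 -5]. Elementwise product with the kernel and sum: -5·-2.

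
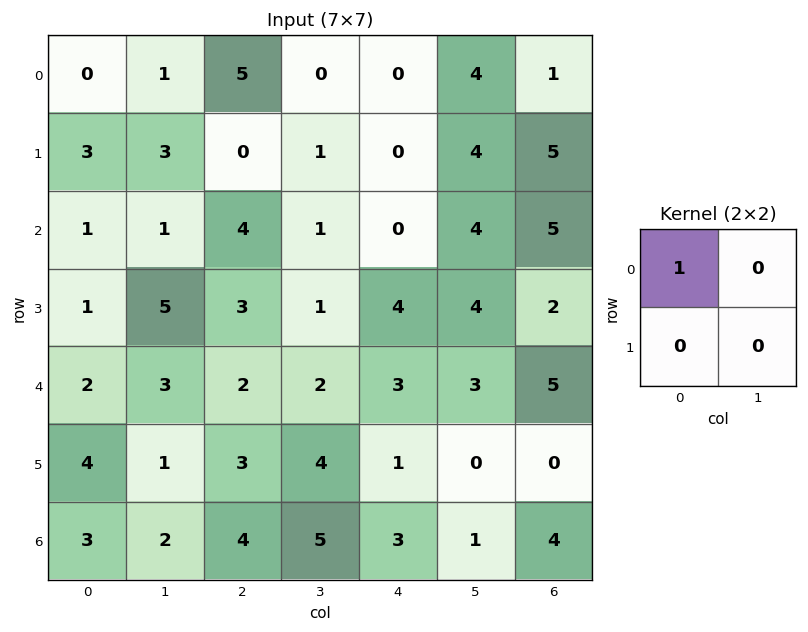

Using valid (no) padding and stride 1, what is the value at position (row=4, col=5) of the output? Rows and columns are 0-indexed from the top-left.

The receptive field on the input at this output position is [3 5 / 0 0]. Elementwise product with the kernel and sum: 3·1.

3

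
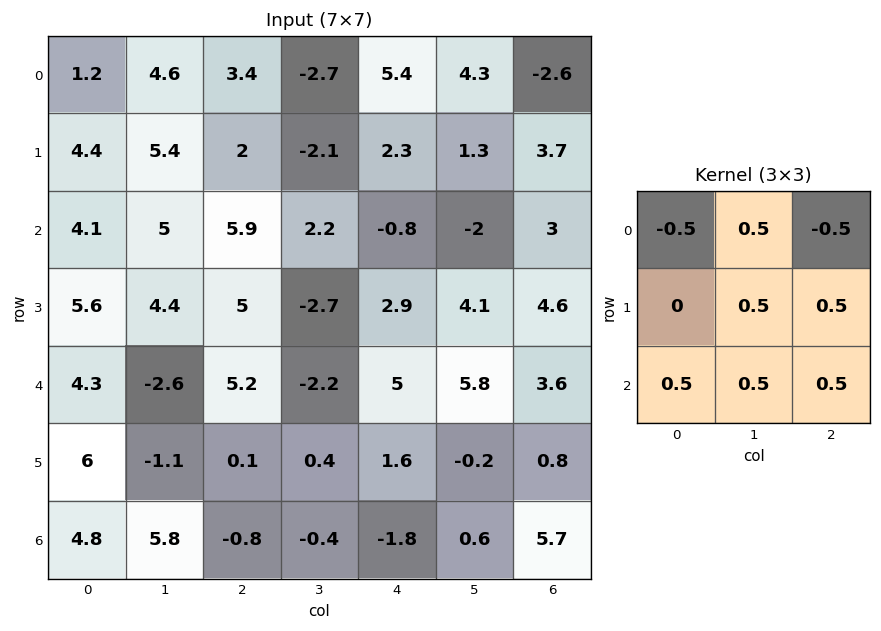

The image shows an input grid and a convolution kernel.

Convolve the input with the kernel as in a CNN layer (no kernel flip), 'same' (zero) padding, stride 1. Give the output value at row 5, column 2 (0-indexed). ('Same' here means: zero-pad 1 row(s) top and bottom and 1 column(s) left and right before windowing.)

The receptive field on the zero-padded input at this output position is [-2.6 5.2 -2.2 / -1.1 0.1 0.4 / 5.8 -0.8 -0.4]. Elementwise product with the kernel and sum: -2.6·-0.5 + 5.2·0.5 + -2.2·-0.5 + 0.1·0.5 + 0.4·0.5 + 5.8·0.5 + -0.8·0.5 + -0.4·0.5.

7.55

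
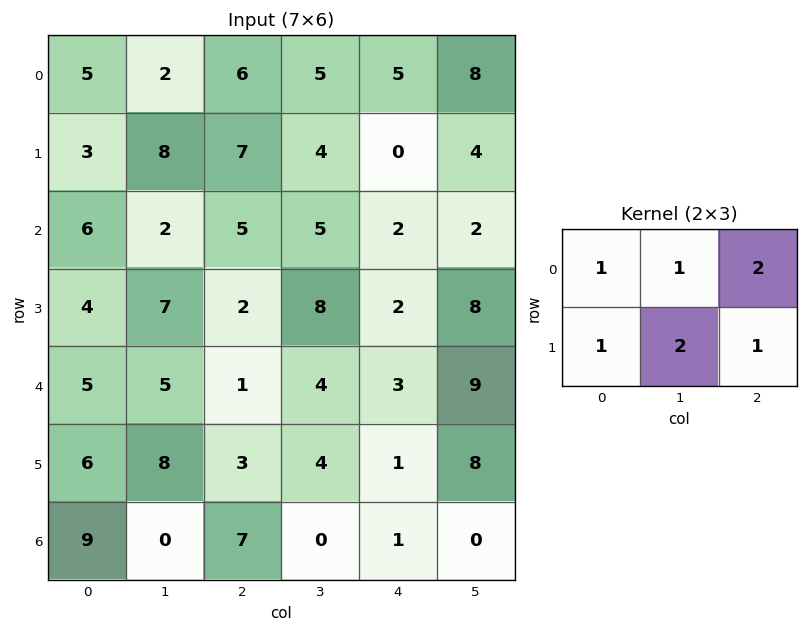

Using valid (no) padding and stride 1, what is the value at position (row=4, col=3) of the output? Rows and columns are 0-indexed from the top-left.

The receptive field on the input at this output position is [4 3 9 / 4 1 8]. Elementwise product with the kernel and sum: 4·1 + 3·1 + 9·2 + 4·1 + 1·2 + 8·1.

39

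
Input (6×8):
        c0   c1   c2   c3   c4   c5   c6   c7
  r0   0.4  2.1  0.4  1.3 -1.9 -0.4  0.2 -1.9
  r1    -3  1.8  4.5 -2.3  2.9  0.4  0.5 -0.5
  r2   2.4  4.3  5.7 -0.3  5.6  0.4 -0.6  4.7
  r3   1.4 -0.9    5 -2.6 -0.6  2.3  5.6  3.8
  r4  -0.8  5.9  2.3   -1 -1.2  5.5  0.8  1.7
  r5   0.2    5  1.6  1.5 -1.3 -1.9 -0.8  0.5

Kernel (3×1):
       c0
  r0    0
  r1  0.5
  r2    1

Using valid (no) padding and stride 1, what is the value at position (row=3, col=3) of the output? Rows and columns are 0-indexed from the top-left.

1

The receptive field on the input at this output position is [-2.6 / -1 / 1.5]. Elementwise product with the kernel and sum: -1·0.5 + 1.5·1.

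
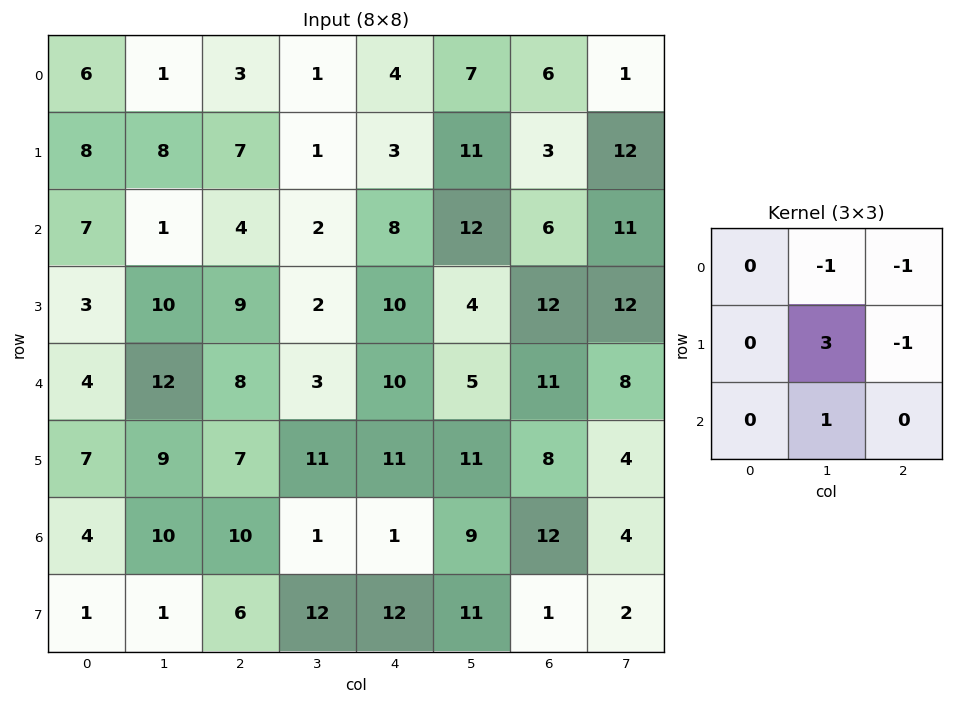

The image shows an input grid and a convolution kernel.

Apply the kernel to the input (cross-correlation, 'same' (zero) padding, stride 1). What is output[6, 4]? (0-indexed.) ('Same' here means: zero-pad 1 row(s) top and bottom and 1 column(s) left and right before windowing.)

-16

The receptive field on the zero-padded input at this output position is [11 11 11 / 1 1 9 / 12 12 11]. Elementwise product with the kernel and sum: 11·-1 + 11·-1 + 1·3 + 9·-1 + 12·1.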